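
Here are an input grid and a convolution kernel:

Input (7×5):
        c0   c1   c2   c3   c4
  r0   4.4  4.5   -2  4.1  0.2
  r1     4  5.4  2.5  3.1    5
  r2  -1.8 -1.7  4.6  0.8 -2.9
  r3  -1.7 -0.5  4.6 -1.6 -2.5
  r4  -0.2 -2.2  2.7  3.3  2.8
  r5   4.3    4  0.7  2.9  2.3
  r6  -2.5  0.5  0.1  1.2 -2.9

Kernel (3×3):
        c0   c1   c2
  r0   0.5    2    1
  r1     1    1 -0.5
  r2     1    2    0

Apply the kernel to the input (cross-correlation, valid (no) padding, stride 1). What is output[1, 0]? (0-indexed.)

The receptive field on the input at this output position is [4 5.4 2.5 / -1.8 -1.7 4.6 / -1.7 -0.5 4.6]. Elementwise product with the kernel and sum: 4·0.5 + 5.4·2 + 2.5·1 + -1.8·1 + -1.7·1 + 4.6·-0.5 + -1.7·1 + -0.5·2.

6.8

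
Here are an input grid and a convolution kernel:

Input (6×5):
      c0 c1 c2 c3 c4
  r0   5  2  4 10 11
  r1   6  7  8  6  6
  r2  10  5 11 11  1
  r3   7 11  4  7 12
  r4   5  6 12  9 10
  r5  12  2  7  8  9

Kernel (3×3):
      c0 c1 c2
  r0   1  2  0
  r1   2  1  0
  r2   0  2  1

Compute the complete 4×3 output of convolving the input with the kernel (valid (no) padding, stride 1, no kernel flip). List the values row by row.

49 65 69
71 59 79
69 86 76
56 65 76

Output[0,0]: The receptive field on the input at this output position is [5 2 4 / 6 7 8 / 10 5 11]. Elementwise product with the kernel and sum: 5·1 + 2·2 + 6·2 + 7·1 + 5·2 + 11·1.
Output[0,1]: The receptive field on the input at this output position is [2 4 10 / 7 8 6 / 5 11 11]. Elementwise product with the kernel and sum: 2·1 + 4·2 + 7·2 + 8·1 + 11·2 + 11·1.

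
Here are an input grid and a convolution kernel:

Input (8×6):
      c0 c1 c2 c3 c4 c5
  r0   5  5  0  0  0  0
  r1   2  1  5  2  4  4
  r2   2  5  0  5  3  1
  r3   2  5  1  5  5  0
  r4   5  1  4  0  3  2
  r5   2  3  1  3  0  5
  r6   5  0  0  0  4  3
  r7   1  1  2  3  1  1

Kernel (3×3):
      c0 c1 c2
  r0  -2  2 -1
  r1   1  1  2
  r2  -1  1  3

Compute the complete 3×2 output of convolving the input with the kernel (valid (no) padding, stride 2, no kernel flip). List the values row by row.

Output[0,0]: The receptive field on the input at this output position is [5 5 0 / 2 1 5 / 2 5 0]. Elementwise product with the kernel and sum: 5·-2 + 5·2 + 0·-1 + 2·1 + 1·1 + 5·2 + 2·-1 + 5·1 + 0·3.
Output[0,1]: The receptive field on the input at this output position is [0 0 0 / 5 2 4 / 0 5 3]. Elementwise product with the kernel and sum: 0·-2 + 0·2 + 0·-1 + 5·1 + 2·1 + 4·2 + 0·-1 + 5·1 + 3·3.

16 29
23 28
-10 5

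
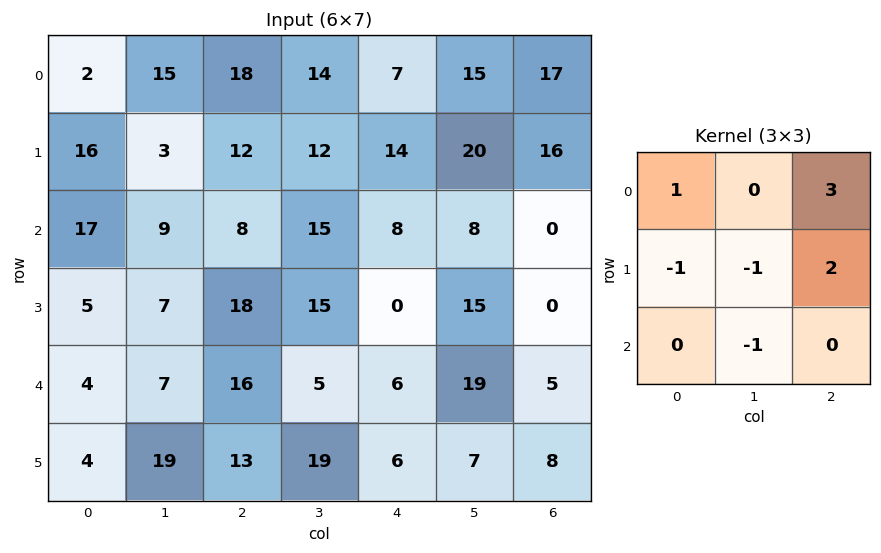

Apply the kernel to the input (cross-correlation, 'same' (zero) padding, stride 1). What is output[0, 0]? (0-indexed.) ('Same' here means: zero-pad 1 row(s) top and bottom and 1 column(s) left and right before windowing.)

The receptive field on the zero-padded input at this output position is [0 0 0 / 0 2 15 / 0 16 3]. Elementwise product with the kernel and sum: 0·1 + 0·3 + 0·-1 + 2·-1 + 15·2 + 16·-1.

12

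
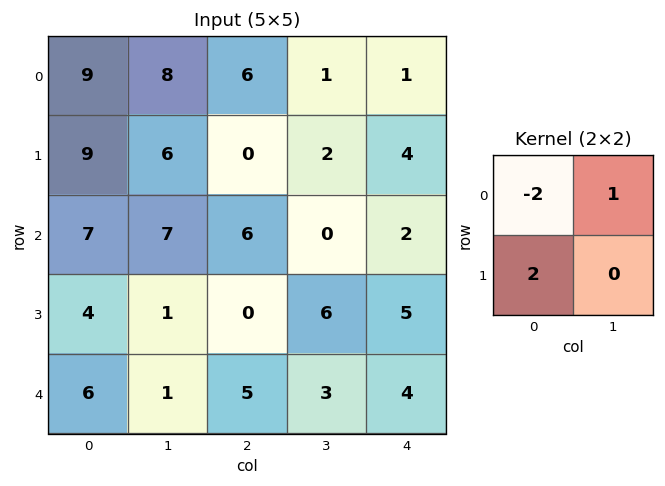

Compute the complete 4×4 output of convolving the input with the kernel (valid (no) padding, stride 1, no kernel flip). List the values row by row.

8 2 -11 3
2 2 14 0
1 -6 -12 14
5 0 16 -1

Output[0,0]: The receptive field on the input at this output position is [9 8 / 9 6]. Elementwise product with the kernel and sum: 9·-2 + 8·1 + 9·2.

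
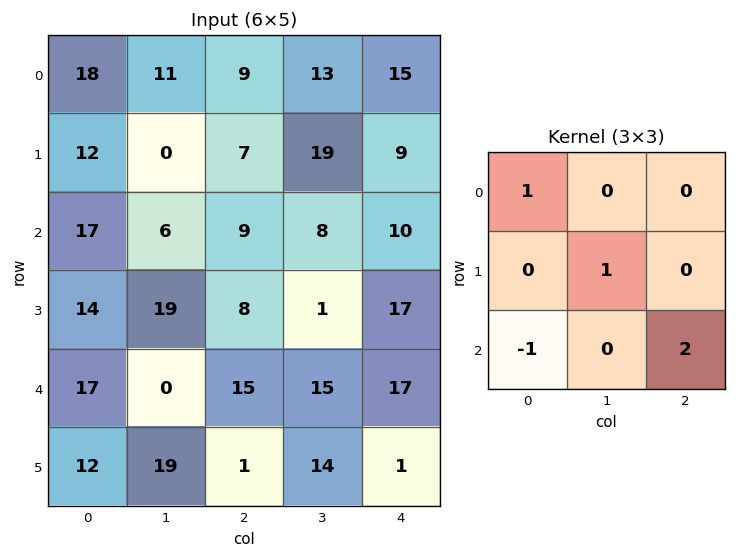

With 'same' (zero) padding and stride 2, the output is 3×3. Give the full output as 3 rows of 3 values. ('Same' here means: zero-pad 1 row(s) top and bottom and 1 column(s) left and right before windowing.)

18 47 -4
55 -8 28
55 43 4

Output[0,0]: The receptive field on the zero-padded input at this output position is [0 0 0 / 0 18 11 / 0 12 0]. Elementwise product with the kernel and sum: 0·1 + 18·1 + 0·-1 + 0·2.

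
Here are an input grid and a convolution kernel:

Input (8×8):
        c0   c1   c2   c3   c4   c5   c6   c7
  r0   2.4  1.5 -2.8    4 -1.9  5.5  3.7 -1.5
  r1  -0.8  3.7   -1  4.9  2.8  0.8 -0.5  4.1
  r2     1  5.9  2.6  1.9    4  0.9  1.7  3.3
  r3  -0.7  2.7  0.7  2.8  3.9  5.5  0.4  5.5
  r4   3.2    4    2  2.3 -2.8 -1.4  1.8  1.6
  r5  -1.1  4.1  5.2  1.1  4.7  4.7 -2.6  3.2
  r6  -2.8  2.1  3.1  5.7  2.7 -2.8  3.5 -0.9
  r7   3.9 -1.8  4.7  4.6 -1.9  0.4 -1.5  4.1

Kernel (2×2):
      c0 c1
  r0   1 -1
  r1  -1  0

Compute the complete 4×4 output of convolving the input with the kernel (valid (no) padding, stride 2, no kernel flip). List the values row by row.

1.7 -5.8 -10.2 5.7
-4.2 0 -0.8 -2
0.3 -5.5 -6.1 2.8
-8.8 -7.3 7.4 5.9

Output[0,0]: The receptive field on the input at this output position is [2.4 1.5 / -0.8 3.7]. Elementwise product with the kernel and sum: 2.4·1 + 1.5·-1 + -0.8·-1.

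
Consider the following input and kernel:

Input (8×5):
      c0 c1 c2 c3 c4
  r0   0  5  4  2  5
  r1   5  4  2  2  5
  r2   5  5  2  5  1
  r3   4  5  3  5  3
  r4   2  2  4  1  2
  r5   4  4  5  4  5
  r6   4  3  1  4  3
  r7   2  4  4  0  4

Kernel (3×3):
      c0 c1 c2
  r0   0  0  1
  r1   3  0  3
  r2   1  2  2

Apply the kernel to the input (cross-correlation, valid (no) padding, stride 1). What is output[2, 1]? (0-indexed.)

The receptive field on the input at this output position is [5 2 5 / 5 3 5 / 2 4 1]. Elementwise product with the kernel and sum: 5·1 + 5·3 + 5·3 + 2·1 + 4·2 + 1·2.

47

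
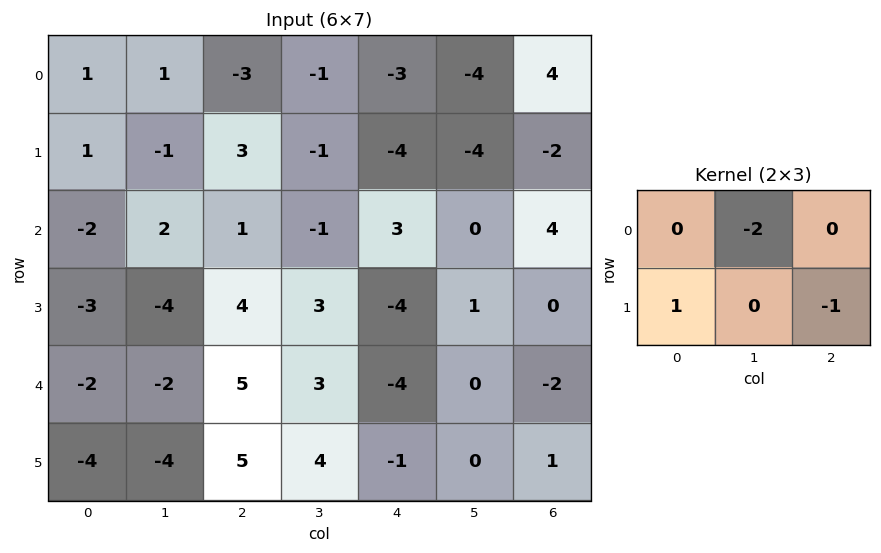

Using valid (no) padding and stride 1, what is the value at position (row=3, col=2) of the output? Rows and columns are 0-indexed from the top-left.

The receptive field on the input at this output position is [4 3 -4 / 5 3 -4]. Elementwise product with the kernel and sum: 3·-2 + 5·1 + -4·-1.

3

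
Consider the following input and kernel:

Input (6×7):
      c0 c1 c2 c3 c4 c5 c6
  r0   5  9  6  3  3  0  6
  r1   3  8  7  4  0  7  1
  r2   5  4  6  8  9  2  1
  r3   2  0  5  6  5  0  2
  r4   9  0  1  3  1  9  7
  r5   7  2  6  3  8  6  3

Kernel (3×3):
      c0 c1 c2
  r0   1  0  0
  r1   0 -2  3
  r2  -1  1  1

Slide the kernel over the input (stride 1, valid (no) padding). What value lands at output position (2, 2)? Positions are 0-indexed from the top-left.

12

The receptive field on the input at this output position is [6 8 9 / 5 6 5 / 1 3 1]. Elementwise product with the kernel and sum: 6·1 + 6·-2 + 5·3 + 1·-1 + 3·1 + 1·1.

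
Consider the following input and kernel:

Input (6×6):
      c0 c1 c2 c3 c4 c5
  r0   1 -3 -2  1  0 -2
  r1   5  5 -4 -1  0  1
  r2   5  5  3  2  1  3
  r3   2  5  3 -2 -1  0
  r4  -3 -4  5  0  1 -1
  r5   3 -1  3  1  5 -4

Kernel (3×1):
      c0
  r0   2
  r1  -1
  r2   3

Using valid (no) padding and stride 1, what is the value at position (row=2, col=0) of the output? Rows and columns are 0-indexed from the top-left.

-1

The receptive field on the input at this output position is [5 / 2 / -3]. Elementwise product with the kernel and sum: 5·2 + 2·-1 + -3·3.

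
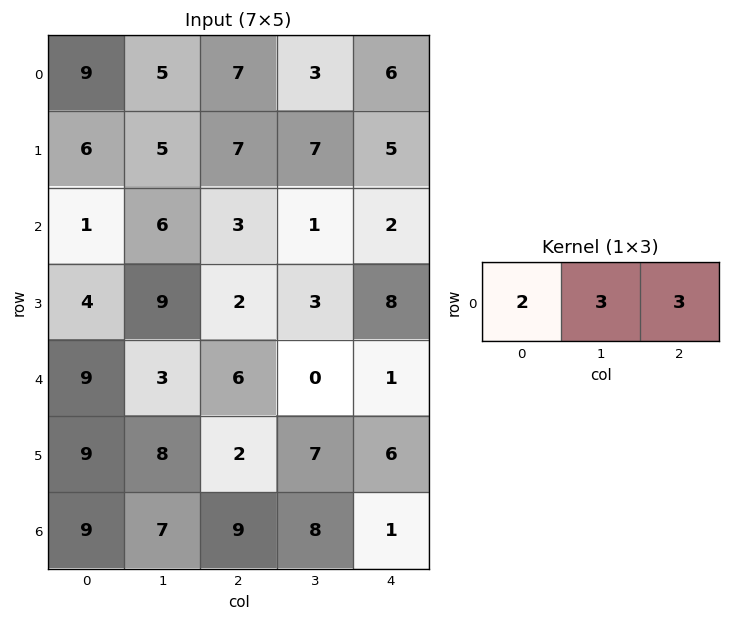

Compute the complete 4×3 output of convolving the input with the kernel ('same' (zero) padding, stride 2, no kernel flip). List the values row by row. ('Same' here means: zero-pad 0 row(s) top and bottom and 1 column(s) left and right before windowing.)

42 40 24
21 24 8
36 24 3
48 65 19

Output[0,0]: The receptive field on the zero-padded input at this output position is [0 9 5]. Elementwise product with the kernel and sum: 0·2 + 9·3 + 5·3.
Output[0,1]: The receptive field on the zero-padded input at this output position is [5 7 3]. Elementwise product with the kernel and sum: 5·2 + 7·3 + 3·3.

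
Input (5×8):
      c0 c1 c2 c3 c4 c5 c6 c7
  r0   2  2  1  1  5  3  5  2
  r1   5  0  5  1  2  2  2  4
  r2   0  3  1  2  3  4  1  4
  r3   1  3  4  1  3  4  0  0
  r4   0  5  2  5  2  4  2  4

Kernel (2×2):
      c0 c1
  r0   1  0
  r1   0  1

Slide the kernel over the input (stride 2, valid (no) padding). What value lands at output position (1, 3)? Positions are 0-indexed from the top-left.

1

The receptive field on the input at this output position is [1 4 / 0 0]. Elementwise product with the kernel and sum: 1·1 + 0·1.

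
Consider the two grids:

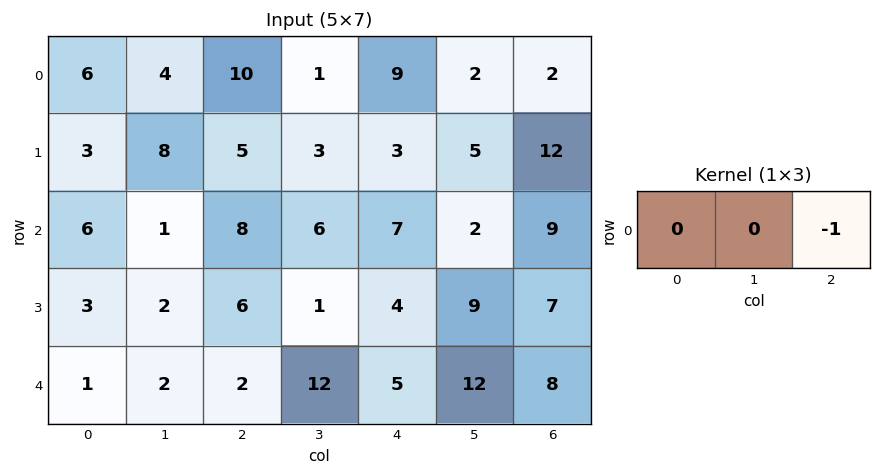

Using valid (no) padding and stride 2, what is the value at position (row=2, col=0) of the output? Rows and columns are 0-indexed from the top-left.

-2

The receptive field on the input at this output position is [1 2 2]. Elementwise product with the kernel and sum: 2·-1.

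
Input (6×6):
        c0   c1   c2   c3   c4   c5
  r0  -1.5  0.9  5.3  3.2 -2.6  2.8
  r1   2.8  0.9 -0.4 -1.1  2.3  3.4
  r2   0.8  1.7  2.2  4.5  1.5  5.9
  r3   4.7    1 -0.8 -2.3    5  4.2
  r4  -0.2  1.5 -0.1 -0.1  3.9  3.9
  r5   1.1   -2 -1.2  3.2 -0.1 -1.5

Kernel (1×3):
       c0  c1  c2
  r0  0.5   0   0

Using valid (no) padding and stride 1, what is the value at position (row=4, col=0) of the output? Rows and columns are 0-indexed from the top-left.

-0.1

The receptive field on the input at this output position is [-0.2 1.5 -0.1]. Elementwise product with the kernel and sum: -0.2·0.5.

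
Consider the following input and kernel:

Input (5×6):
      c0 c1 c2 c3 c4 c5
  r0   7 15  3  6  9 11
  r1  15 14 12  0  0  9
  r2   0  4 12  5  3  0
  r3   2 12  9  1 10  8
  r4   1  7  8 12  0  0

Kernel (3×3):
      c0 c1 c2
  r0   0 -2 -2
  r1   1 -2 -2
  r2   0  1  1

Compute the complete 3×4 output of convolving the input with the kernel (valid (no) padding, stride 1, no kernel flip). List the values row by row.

Output[0,0]: The receptive field on the input at this output position is [7 15 3 / 15 14 12 / 0 4 12]. Elementwise product with the kernel and sum: 15·-2 + 3·-2 + 15·1 + 14·-2 + 12·-2 + 4·1 + 12·1.

-57 -11 -10 -55
-63 -44 7 -1
-57 -22 -17 -41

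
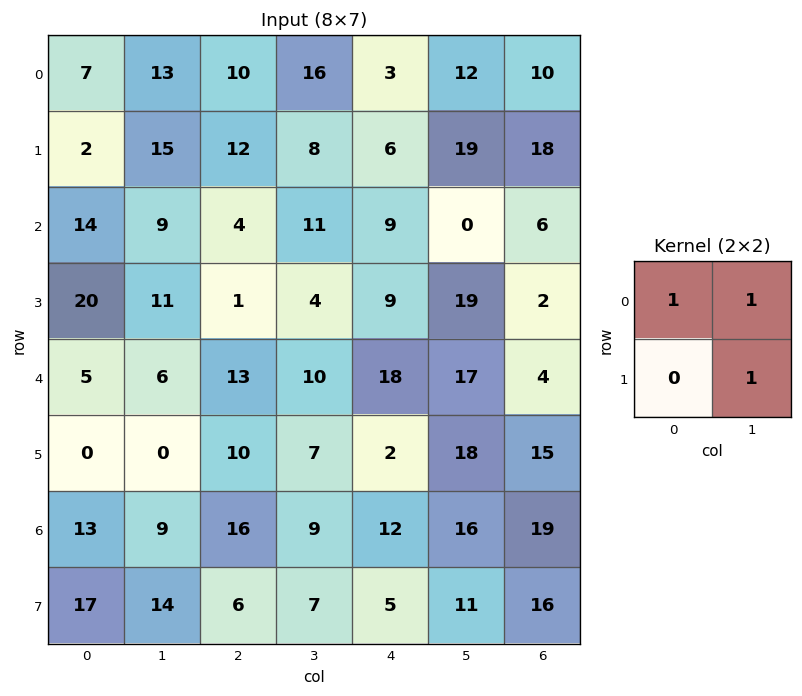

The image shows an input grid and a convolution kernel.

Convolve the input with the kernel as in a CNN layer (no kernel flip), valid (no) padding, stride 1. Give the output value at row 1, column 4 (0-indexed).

25

The receptive field on the input at this output position is [6 19 / 9 0]. Elementwise product with the kernel and sum: 6·1 + 19·1 + 0·1.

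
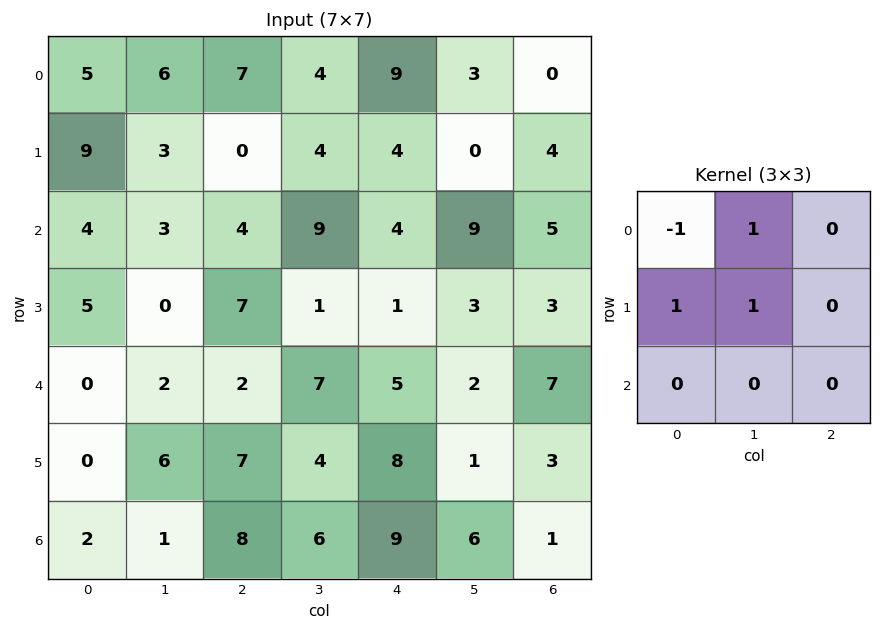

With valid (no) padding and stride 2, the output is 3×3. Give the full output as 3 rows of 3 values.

Output[0,0]: The receptive field on the input at this output position is [5 6 7 / 9 3 0 / 4 3 4]. Elementwise product with the kernel and sum: 5·-1 + 6·1 + 9·1 + 3·1.
Output[0,1]: The receptive field on the input at this output position is [7 4 9 / 0 4 4 / 4 9 4]. Elementwise product with the kernel and sum: 7·-1 + 4·1 + 0·1 + 4·1.

13 1 -2
4 13 9
8 16 6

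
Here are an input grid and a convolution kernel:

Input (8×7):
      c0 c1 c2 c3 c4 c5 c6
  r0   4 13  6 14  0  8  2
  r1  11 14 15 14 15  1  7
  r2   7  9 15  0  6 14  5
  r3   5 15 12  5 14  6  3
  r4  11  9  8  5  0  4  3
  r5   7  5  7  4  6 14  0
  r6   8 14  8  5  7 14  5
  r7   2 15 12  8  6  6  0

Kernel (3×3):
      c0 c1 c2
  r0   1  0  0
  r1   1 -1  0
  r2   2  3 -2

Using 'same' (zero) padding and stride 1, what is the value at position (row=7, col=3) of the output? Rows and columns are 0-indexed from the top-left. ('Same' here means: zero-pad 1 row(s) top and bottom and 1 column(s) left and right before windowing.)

The receptive field on the zero-padded input at this output position is [8 5 7 / 12 8 6 / 0 0 0]. Elementwise product with the kernel and sum: 8·1 + 12·1 + 8·-1 + 0·2 + 0·3 + 0·-2.

12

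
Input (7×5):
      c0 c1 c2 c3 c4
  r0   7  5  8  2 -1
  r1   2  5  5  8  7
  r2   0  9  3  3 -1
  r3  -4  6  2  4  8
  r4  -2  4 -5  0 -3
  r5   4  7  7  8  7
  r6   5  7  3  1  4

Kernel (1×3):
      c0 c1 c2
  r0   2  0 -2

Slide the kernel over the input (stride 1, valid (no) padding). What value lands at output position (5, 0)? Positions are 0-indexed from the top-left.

-6

The receptive field on the input at this output position is [4 7 7]. Elementwise product with the kernel and sum: 4·2 + 7·-2.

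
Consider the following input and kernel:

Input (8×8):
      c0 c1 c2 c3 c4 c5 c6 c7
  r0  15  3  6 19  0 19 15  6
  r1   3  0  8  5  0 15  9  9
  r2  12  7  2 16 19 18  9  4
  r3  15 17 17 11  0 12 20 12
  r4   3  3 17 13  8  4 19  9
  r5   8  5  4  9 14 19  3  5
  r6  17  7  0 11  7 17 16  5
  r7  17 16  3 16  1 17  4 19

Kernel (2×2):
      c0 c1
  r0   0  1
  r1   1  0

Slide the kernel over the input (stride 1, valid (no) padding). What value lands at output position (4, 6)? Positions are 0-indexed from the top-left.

12

The receptive field on the input at this output position is [19 9 / 3 5]. Elementwise product with the kernel and sum: 9·1 + 3·1.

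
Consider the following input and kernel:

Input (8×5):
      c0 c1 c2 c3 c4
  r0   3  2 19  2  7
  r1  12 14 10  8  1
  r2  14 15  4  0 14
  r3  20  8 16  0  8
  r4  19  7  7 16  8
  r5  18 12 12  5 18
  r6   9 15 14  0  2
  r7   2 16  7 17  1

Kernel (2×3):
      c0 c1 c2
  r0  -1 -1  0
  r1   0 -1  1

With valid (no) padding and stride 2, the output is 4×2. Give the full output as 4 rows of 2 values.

Output[0,0]: The receptive field on the input at this output position is [3 2 19 / 12 14 10]. Elementwise product with the kernel and sum: 3·-1 + 2·-1 + 14·-1 + 10·1.
Output[0,1]: The receptive field on the input at this output position is [19 2 7 / 10 8 1]. Elementwise product with the kernel and sum: 19·-1 + 2·-1 + 8·-1 + 1·1.

-9 -28
-21 4
-26 -10
-33 -30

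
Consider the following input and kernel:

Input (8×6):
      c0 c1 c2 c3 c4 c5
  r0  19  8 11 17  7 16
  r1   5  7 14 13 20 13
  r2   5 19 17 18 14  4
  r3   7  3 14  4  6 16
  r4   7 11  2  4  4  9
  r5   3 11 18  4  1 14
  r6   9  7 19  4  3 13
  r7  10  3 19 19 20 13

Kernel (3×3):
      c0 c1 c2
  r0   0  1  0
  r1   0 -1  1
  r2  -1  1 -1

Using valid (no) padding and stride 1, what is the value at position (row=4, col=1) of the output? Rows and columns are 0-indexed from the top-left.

-4

The receptive field on the input at this output position is [11 2 4 / 11 18 4 / 7 19 4]. Elementwise product with the kernel and sum: 2·1 + 18·-1 + 4·1 + 7·-1 + 19·1 + 4·-1.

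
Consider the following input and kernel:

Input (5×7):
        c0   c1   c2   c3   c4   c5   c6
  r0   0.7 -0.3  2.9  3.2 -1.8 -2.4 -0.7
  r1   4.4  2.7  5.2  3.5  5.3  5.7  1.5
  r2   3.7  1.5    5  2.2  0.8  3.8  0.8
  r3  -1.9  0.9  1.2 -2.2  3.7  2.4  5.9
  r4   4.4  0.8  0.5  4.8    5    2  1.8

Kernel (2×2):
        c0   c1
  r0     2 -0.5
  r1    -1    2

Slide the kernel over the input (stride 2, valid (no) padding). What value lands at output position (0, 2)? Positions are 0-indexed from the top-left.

3.7

The receptive field on the input at this output position is [-1.8 -2.4 / 5.3 5.7]. Elementwise product with the kernel and sum: -1.8·2 + -2.4·-0.5 + 5.3·-1 + 5.7·2.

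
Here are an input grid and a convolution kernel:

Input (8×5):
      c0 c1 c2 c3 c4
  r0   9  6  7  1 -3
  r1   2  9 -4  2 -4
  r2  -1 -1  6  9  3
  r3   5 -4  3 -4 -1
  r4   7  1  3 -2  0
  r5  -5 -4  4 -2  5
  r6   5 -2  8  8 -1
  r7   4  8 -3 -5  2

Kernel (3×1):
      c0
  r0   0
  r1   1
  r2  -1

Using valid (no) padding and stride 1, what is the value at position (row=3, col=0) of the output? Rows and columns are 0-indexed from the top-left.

The receptive field on the input at this output position is [5 / 7 / -5]. Elementwise product with the kernel and sum: 7·1 + -5·-1.

12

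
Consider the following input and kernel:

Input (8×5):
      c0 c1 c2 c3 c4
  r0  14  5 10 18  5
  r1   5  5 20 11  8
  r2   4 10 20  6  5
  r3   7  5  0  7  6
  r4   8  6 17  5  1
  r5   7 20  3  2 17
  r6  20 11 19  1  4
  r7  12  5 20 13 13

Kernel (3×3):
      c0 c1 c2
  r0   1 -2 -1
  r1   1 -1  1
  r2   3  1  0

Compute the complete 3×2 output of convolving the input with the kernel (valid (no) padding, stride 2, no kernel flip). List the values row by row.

36 52
-4 58
40 82

Output[0,0]: The receptive field on the input at this output position is [14 5 10 / 5 5 20 / 4 10 20]. Elementwise product with the kernel and sum: 14·1 + 5·-2 + 10·-1 + 5·1 + 5·-1 + 20·1 + 4·3 + 10·1.
Output[0,1]: The receptive field on the input at this output position is [10 18 5 / 20 11 8 / 20 6 5]. Elementwise product with the kernel and sum: 10·1 + 18·-2 + 5·-1 + 20·1 + 11·-1 + 8·1 + 20·3 + 6·1.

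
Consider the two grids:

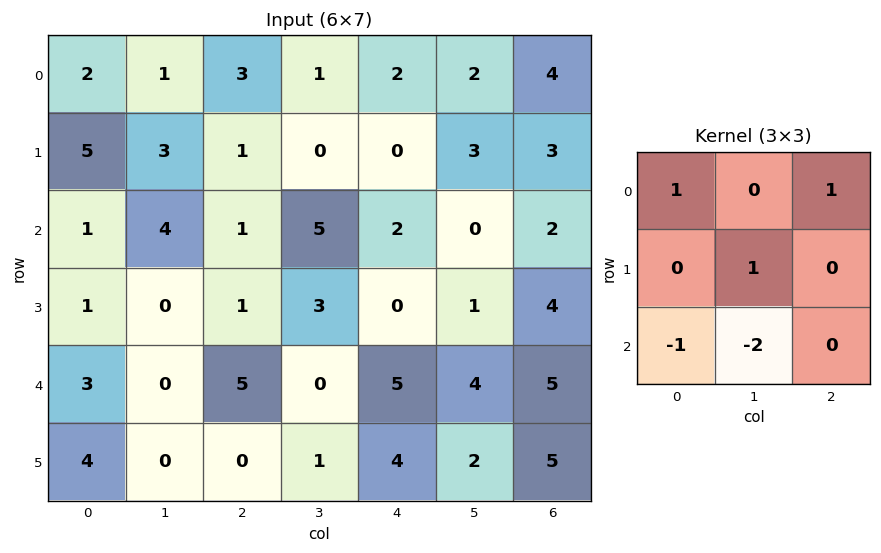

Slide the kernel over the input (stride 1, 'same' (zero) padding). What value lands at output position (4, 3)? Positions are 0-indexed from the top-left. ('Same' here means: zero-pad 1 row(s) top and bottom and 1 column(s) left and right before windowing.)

The receptive field on the zero-padded input at this output position is [1 3 0 / 5 0 5 / 0 1 4]. Elementwise product with the kernel and sum: 1·1 + 0·1 + 0·1 + 0·-1 + 1·-2.

-1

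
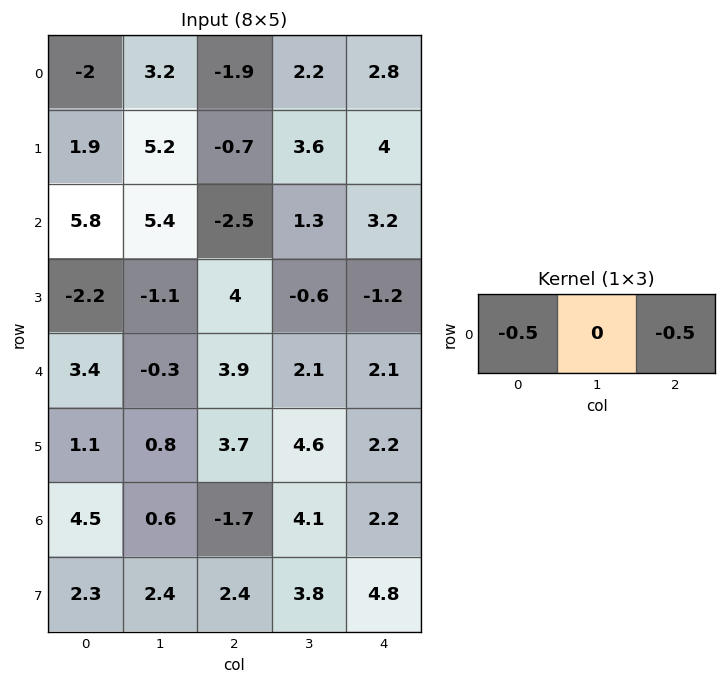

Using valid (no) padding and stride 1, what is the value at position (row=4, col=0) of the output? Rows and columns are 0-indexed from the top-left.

-3.65

The receptive field on the input at this output position is [3.4 -0.3 3.9]. Elementwise product with the kernel and sum: 3.4·-0.5 + 3.9·-0.5.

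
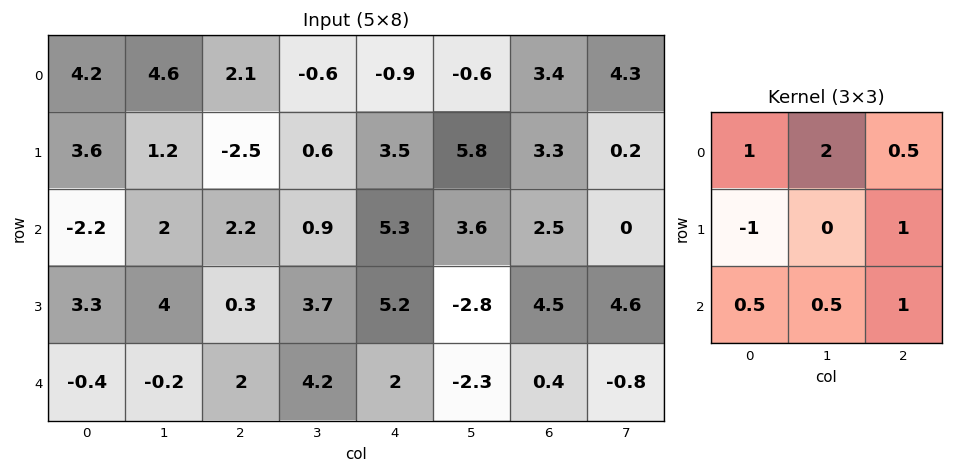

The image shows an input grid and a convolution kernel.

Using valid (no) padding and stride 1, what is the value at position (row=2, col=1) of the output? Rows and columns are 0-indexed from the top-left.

The receptive field on the input at this output position is [2 2.2 0.9 / 4 0.3 3.7 / -0.2 2 4.2]. Elementwise product with the kernel and sum: 2·1 + 2.2·2 + 0.9·0.5 + 4·-1 + 3.7·1 + -0.2·0.5 + 2·0.5 + 4.2·1.

11.65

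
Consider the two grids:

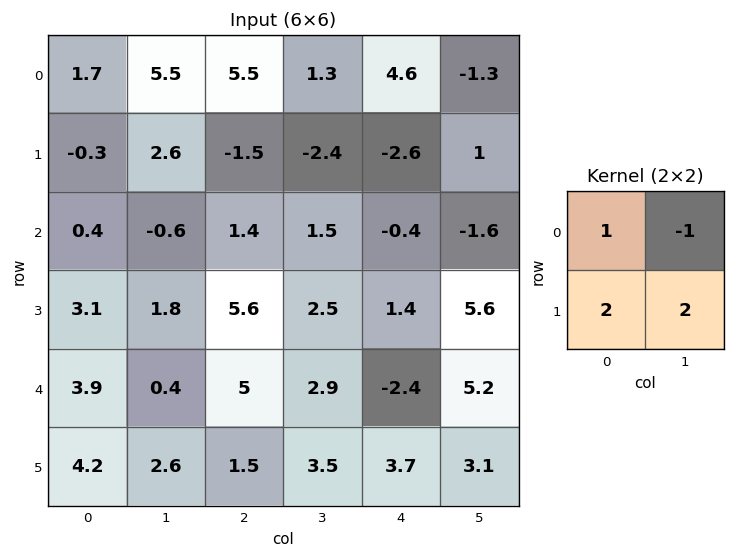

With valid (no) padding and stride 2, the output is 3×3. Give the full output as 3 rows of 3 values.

Output[0,0]: The receptive field on the input at this output position is [1.7 5.5 / -0.3 2.6]. Elementwise product with the kernel and sum: 1.7·1 + 5.5·-1 + -0.3·2 + 2.6·2.

0.8 -3.6 2.7
10.8 16.1 15.2
17.1 12.1 6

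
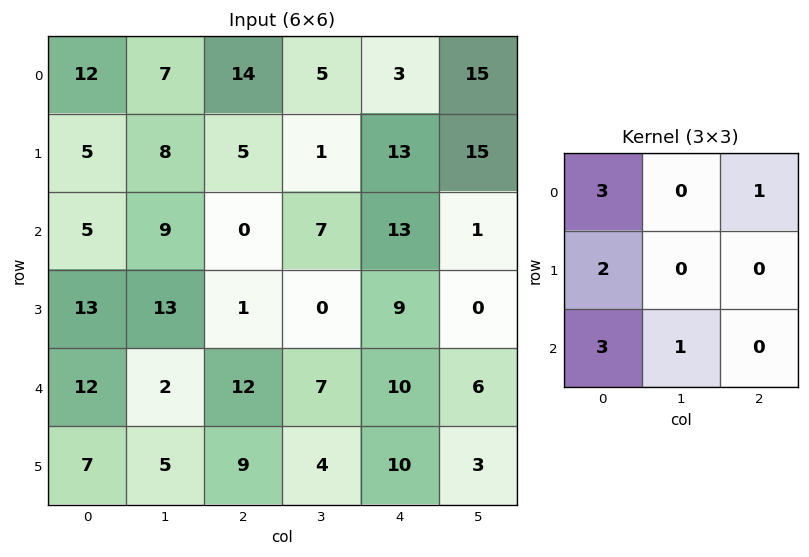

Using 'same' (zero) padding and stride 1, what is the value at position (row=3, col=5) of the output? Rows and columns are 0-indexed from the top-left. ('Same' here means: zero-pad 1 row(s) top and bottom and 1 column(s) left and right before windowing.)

93

The receptive field on the zero-padded input at this output position is [13 1 0 / 9 0 0 / 10 6 0]. Elementwise product with the kernel and sum: 13·3 + 0·1 + 9·2 + 10·3 + 6·1.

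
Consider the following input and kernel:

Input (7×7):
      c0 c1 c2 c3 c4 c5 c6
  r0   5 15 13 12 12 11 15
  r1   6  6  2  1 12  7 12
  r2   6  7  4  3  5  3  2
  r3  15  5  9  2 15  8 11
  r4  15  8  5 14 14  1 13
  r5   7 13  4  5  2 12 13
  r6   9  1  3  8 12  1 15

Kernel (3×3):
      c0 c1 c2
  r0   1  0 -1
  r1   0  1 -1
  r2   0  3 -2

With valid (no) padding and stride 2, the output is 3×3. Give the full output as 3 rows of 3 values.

Output[0,0]: The receptive field on the input at this output position is [5 15 13 / 6 6 2 / 6 7 4]. Elementwise product with the kernel and sum: 5·1 + 13·-1 + 6·1 + 2·-1 + 7·3 + 4·-2.

9 -11 -3
12 0 -23
16 -6 -27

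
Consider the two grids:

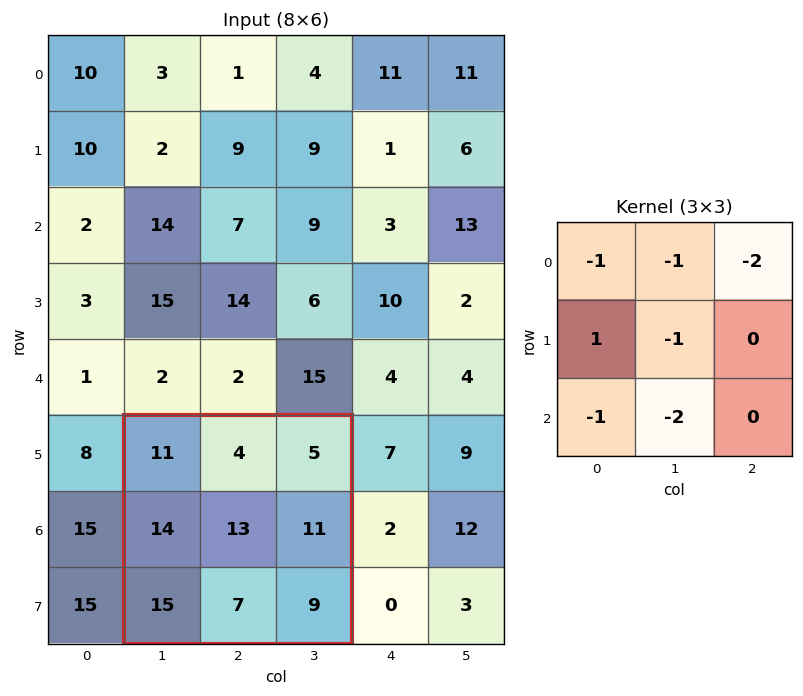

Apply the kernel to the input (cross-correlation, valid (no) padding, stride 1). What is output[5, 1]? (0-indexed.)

-53

The receptive field on the input at this output position is [11 4 5 / 14 13 11 / 15 7 9]. Elementwise product with the kernel and sum: 11·-1 + 4·-1 + 5·-2 + 14·1 + 13·-1 + 15·-1 + 7·-2.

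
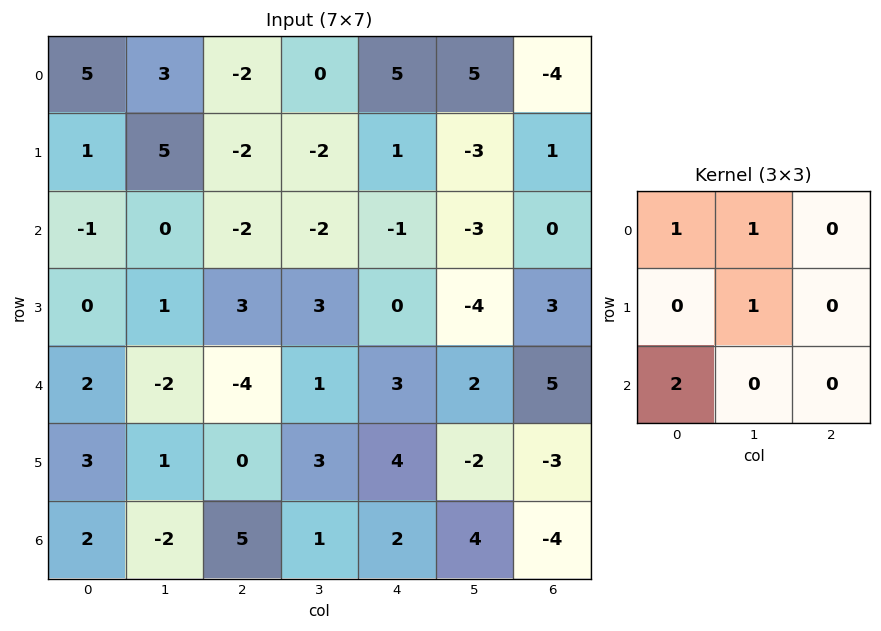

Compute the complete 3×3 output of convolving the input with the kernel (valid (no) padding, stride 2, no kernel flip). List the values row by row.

Output[0,0]: The receptive field on the input at this output position is [5 3 -2 / 1 5 -2 / -1 0 -2]. Elementwise product with the kernel and sum: 5·1 + 3·1 + 5·1 + -1·2.

11 -8 5
4 -9 -2
5 10 7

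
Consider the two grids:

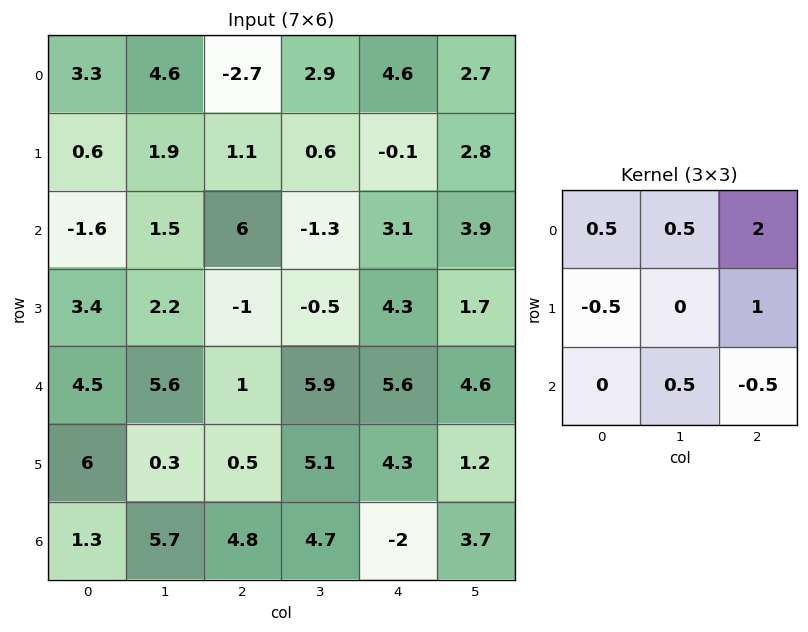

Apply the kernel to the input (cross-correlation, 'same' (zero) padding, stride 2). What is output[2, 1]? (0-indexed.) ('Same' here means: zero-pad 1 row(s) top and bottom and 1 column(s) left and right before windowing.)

0.4

The receptive field on the zero-padded input at this output position is [2.2 -1 -0.5 / 5.6 1 5.9 / 0.3 0.5 5.1]. Elementwise product with the kernel and sum: 2.2·0.5 + -1·0.5 + -0.5·2 + 5.6·-0.5 + 5.9·1 + 0.5·0.5 + 5.1·-0.5.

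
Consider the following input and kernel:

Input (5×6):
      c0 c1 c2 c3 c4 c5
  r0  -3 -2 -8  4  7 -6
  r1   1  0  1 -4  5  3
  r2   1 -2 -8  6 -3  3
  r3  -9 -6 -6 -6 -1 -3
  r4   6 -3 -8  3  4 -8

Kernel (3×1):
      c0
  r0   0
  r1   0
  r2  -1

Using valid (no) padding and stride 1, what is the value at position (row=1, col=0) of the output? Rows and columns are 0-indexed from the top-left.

9

The receptive field on the input at this output position is [1 / 1 / -9]. Elementwise product with the kernel and sum: -9·-1.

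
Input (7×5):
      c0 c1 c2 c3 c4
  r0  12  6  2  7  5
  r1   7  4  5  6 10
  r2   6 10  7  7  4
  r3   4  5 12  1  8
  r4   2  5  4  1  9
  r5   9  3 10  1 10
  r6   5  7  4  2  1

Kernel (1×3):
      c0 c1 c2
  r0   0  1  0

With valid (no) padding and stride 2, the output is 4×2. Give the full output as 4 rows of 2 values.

6 7
10 7
5 1
7 2

Output[0,0]: The receptive field on the input at this output position is [12 6 2]. Elementwise product with the kernel and sum: 6·1.
Output[0,1]: The receptive field on the input at this output position is [2 7 5]. Elementwise product with the kernel and sum: 7·1.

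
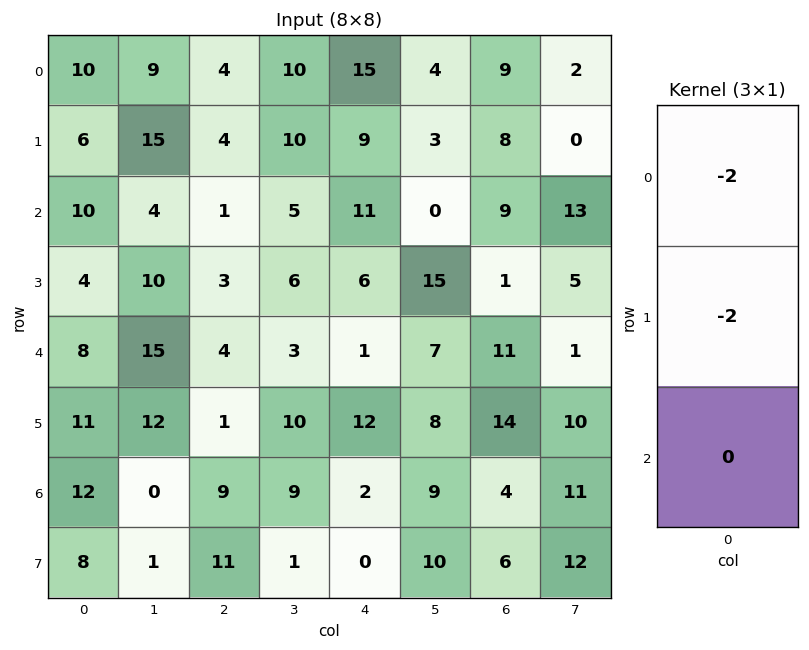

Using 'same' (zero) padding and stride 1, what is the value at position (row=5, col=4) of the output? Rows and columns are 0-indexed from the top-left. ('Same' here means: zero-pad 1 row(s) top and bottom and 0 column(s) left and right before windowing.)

The receptive field on the zero-padded input at this output position is [1 / 12 / 2]. Elementwise product with the kernel and sum: 1·-2 + 12·-2.

-26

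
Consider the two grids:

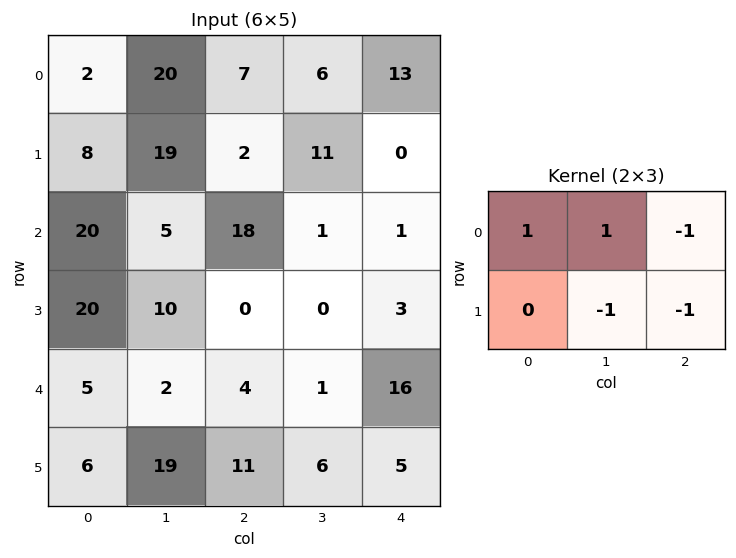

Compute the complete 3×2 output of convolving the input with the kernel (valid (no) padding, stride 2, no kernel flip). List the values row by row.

Output[0,0]: The receptive field on the input at this output position is [2 20 7 / 8 19 2]. Elementwise product with the kernel and sum: 2·1 + 20·1 + 7·-1 + 19·-1 + 2·-1.

-6 -11
-3 15
-27 -22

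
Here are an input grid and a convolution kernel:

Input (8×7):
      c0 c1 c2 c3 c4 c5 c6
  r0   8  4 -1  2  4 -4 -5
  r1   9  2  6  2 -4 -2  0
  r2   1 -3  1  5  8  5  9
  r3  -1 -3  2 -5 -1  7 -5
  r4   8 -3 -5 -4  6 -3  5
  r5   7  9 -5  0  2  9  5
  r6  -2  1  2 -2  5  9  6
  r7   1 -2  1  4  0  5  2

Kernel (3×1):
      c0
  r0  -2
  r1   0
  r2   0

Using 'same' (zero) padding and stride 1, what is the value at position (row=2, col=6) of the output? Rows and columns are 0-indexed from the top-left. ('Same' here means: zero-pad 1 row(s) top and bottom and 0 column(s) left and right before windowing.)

The receptive field on the zero-padded input at this output position is [0 / 9 / -5]. Elementwise product with the kernel and sum: 0·-2.

0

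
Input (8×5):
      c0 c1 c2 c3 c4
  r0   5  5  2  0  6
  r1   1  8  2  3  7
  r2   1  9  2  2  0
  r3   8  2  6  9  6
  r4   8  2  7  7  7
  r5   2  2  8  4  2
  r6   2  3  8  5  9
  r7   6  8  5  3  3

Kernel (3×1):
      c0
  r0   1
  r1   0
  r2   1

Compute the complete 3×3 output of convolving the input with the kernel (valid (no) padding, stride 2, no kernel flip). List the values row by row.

Output[0,0]: The receptive field on the input at this output position is [5 / 1 / 1]. Elementwise product with the kernel and sum: 5·1 + 1·1.

6 4 6
9 9 7
10 15 16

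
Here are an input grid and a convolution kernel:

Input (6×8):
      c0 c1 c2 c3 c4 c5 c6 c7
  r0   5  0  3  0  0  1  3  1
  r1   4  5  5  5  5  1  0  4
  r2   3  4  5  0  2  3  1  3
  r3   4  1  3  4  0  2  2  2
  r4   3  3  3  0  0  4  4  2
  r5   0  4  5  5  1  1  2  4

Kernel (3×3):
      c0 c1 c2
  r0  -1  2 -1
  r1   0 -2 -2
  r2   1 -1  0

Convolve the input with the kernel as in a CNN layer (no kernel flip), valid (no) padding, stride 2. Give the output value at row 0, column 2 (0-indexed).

-4

The receptive field on the input at this output position is [0 1 3 / 5 1 0 / 2 3 1]. Elementwise product with the kernel and sum: 0·-1 + 1·2 + 3·-1 + 1·-2 + 0·-2 + 2·1 + 3·-1.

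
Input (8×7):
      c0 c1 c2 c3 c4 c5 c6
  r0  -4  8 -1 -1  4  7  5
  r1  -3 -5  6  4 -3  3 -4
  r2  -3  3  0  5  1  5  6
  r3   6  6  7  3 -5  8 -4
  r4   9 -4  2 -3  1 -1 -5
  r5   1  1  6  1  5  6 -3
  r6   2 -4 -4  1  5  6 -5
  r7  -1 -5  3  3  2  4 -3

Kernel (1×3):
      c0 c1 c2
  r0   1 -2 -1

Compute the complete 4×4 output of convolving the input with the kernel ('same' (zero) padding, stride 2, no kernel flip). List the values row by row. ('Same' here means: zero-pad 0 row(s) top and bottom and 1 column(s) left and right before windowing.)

Output[0,0]: The receptive field on the zero-padded input at this output position is [0 -4 8]. Elementwise product with the kernel and sum: 0·1 + -4·-2 + 8·-1.
Output[0,1]: The receptive field on the zero-padded input at this output position is [8 -1 -1]. Elementwise product with the kernel and sum: 8·1 + -1·-2 + -1·-1.

0 11 -16 -3
3 -2 -2 -7
-14 -5 -4 9
0 3 -15 16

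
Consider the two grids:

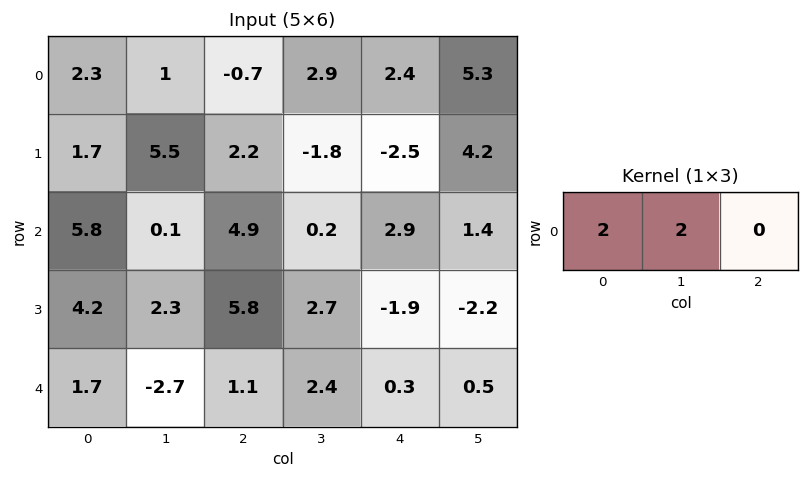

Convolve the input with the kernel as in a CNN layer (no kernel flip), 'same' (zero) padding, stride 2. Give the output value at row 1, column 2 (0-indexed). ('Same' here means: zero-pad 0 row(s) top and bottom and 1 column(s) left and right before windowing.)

The receptive field on the zero-padded input at this output position is [0.2 2.9 1.4]. Elementwise product with the kernel and sum: 0.2·2 + 2.9·2.

6.2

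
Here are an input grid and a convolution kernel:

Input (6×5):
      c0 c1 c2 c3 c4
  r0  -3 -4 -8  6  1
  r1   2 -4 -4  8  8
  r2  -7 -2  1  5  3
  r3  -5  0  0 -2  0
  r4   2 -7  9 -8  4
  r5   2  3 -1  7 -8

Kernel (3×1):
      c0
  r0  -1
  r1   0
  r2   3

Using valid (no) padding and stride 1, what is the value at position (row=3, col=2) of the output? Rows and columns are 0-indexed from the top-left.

The receptive field on the input at this output position is [0 / 9 / -1]. Elementwise product with the kernel and sum: 0·-1 + -1·3.

-3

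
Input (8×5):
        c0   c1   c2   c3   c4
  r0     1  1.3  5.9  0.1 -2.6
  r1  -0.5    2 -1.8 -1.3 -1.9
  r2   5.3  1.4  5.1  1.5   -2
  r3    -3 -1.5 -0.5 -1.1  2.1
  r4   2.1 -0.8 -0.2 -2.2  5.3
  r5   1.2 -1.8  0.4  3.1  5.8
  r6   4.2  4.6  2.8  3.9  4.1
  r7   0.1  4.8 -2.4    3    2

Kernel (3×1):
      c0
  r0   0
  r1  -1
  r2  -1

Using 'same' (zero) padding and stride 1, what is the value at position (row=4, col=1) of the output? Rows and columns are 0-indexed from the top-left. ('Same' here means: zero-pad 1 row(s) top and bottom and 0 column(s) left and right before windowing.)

2.6

The receptive field on the zero-padded input at this output position is [-1.5 / -0.8 / -1.8]. Elementwise product with the kernel and sum: -0.8·-1 + -1.8·-1.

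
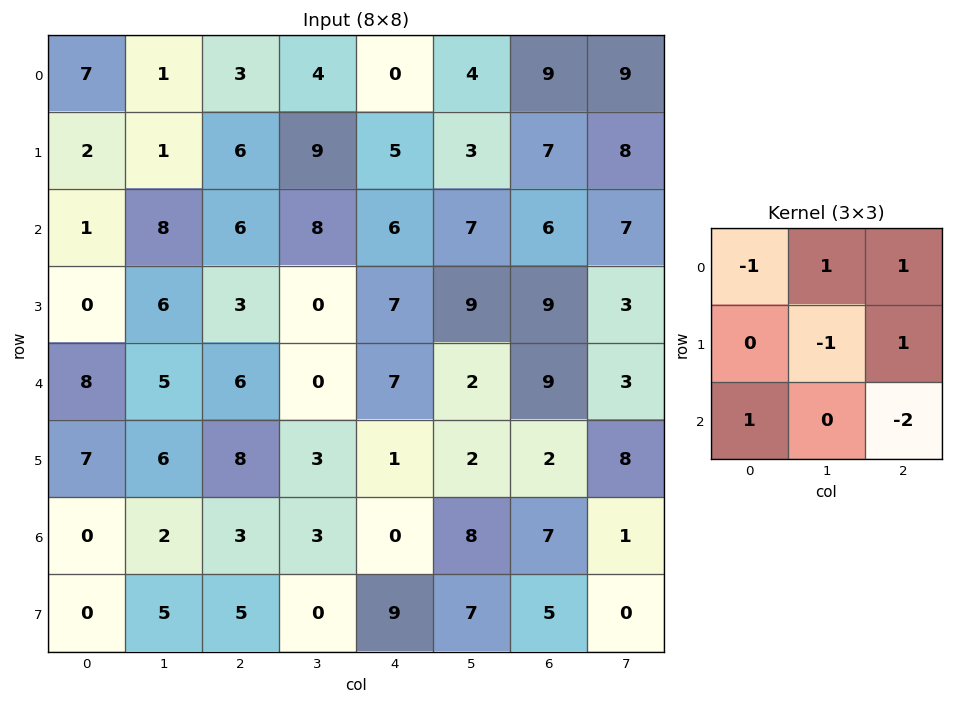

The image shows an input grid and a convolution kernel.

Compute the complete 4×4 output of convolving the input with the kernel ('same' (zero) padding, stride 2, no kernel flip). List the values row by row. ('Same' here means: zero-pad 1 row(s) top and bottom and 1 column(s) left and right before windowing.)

-8 -16 7 -13
-2 22 -18 16
-9 -9 10 -17
5 10 -6 9

Output[0,0]: The receptive field on the zero-padded input at this output position is [0 0 0 / 0 7 1 / 0 2 1]. Elementwise product with the kernel and sum: 0·-1 + 0·1 + 0·1 + 7·-1 + 1·1 + 0·1 + 1·-2.
Output[0,1]: The receptive field on the zero-padded input at this output position is [0 0 0 / 1 3 4 / 1 6 9]. Elementwise product with the kernel and sum: 0·-1 + 0·1 + 0·1 + 3·-1 + 4·1 + 1·1 + 9·-2.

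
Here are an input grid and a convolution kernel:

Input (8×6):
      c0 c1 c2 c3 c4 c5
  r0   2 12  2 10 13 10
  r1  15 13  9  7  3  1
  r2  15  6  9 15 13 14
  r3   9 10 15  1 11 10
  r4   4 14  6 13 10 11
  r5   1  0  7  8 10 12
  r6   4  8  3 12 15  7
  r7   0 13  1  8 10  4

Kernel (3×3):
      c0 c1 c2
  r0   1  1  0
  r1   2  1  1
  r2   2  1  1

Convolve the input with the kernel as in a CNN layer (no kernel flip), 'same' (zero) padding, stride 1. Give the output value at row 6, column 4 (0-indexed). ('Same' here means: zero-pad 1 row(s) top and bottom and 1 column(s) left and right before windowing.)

The receptive field on the zero-padded input at this output position is [8 10 12 / 12 15 7 / 8 10 4]. Elementwise product with the kernel and sum: 8·1 + 10·1 + 12·2 + 15·1 + 7·1 + 8·2 + 10·1 + 4·1.

94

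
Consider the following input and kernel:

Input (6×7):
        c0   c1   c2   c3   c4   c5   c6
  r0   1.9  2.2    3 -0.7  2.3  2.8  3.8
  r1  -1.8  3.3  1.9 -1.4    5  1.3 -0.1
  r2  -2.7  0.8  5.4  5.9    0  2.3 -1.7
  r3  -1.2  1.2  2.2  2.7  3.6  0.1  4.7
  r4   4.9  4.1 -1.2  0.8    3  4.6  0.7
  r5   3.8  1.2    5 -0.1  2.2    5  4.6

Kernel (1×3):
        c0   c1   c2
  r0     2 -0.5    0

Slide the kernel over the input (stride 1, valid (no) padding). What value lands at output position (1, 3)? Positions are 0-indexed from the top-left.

-5.3

The receptive field on the input at this output position is [-1.4 5 1.3]. Elementwise product with the kernel and sum: -1.4·2 + 5·-0.5.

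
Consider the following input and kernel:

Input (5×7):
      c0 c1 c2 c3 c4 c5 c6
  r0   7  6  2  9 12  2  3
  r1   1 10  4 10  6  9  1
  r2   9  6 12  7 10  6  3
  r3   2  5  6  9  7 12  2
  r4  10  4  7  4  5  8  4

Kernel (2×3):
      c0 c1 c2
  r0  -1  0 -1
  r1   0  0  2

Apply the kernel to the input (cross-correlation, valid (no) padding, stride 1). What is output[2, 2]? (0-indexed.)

-8

The receptive field on the input at this output position is [12 7 10 / 6 9 7]. Elementwise product with the kernel and sum: 12·-1 + 10·-1 + 7·2.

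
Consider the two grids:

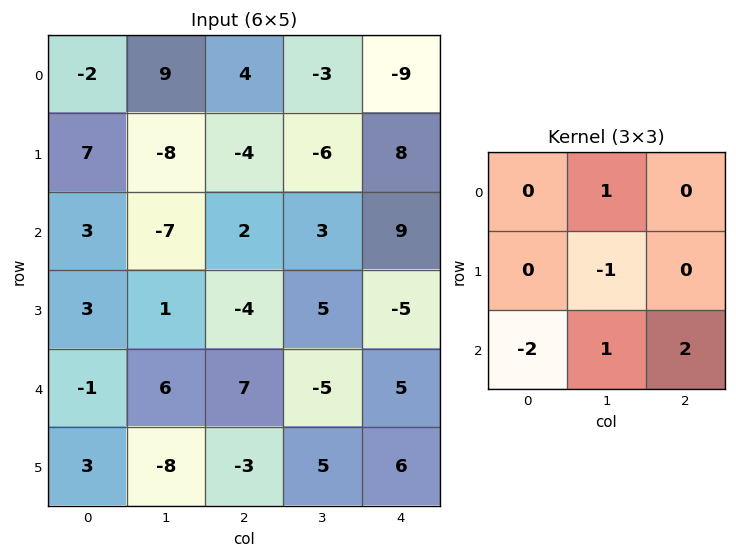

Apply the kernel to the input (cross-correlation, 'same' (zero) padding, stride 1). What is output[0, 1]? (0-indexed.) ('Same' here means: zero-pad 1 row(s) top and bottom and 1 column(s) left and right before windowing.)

The receptive field on the zero-padded input at this output position is [0 0 0 / -2 9 4 / 7 -8 -4]. Elementwise product with the kernel and sum: 0·1 + 9·-1 + 7·-2 + -8·1 + -4·2.

-39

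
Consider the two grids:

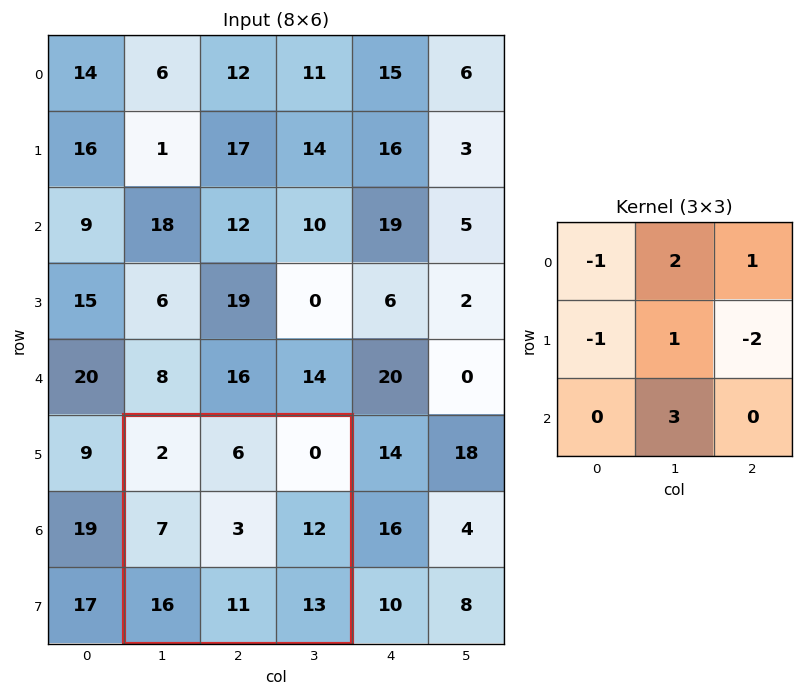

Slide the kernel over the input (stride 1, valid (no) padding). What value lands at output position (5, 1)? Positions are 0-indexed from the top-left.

The receptive field on the input at this output position is [2 6 0 / 7 3 12 / 16 11 13]. Elementwise product with the kernel and sum: 2·-1 + 6·2 + 0·1 + 7·-1 + 3·1 + 12·-2 + 11·3.

15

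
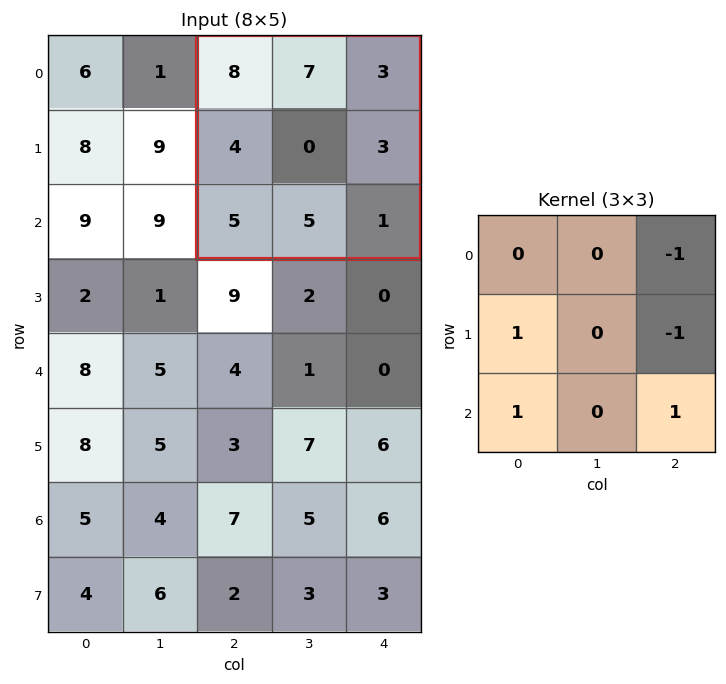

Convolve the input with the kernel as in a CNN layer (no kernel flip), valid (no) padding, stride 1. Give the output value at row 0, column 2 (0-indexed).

4

The receptive field on the input at this output position is [8 7 3 / 4 0 3 / 5 5 1]. Elementwise product with the kernel and sum: 3·-1 + 4·1 + 3·-1 + 5·1 + 1·1.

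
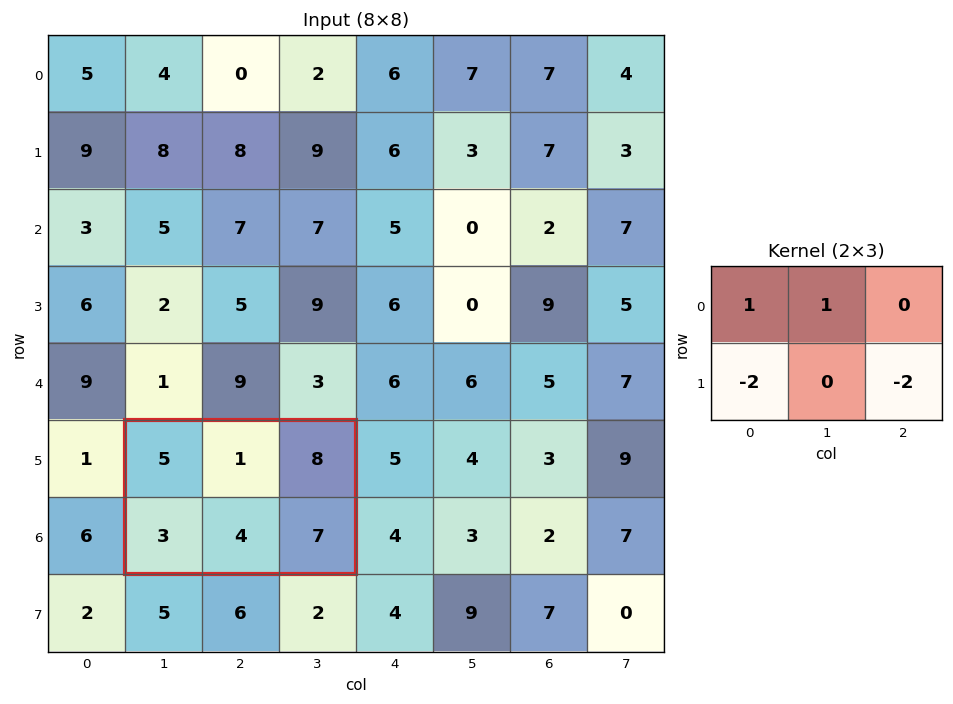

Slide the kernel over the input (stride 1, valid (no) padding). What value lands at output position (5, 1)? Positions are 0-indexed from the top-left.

-14

The receptive field on the input at this output position is [5 1 8 / 3 4 7]. Elementwise product with the kernel and sum: 5·1 + 1·1 + 3·-2 + 7·-2.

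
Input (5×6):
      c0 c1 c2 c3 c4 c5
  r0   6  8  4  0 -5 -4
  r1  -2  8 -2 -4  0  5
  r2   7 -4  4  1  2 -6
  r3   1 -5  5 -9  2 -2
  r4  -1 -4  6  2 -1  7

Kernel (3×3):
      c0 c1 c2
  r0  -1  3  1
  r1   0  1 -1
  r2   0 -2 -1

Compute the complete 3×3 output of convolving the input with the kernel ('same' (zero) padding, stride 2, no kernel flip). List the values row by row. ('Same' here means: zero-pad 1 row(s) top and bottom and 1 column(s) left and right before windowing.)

Output[0,0]: The receptive field on the zero-padded input at this output position is [0 0 0 / 0 6 8 / 0 -2 8]. Elementwise product with the kernel and sum: 0·-1 + 0·3 + 0·1 + 6·1 + 8·-1 + -2·-2 + 8·-1.
Output[0,1]: The receptive field on the zero-padded input at this output position is [0 0 0 / 8 4 0 / 8 -2 -4]. Elementwise product with the kernel and sum: 0·-1 + 0·3 + 0·1 + 4·1 + 0·-1 + -2·-2 + -4·-1.

-6 12 -6
16 -16 15
1 15 5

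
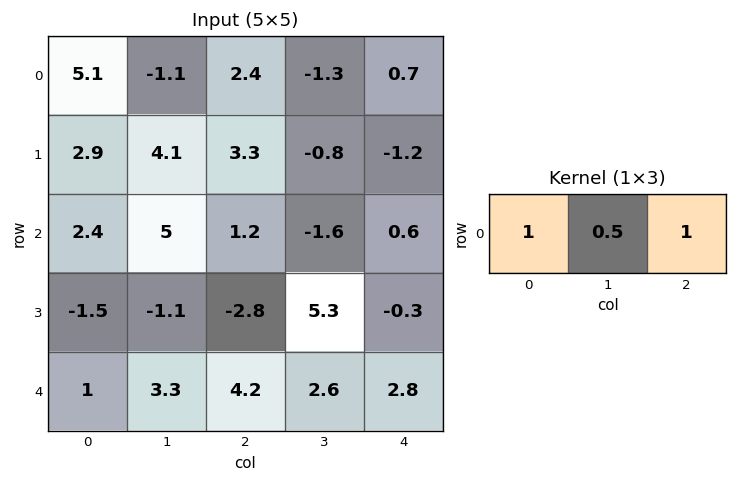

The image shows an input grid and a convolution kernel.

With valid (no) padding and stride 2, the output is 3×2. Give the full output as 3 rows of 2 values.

Output[0,0]: The receptive field on the input at this output position is [5.1 -1.1 2.4]. Elementwise product with the kernel and sum: 5.1·1 + -1.1·0.5 + 2.4·1.

6.95 2.45
6.1 1
6.85 8.3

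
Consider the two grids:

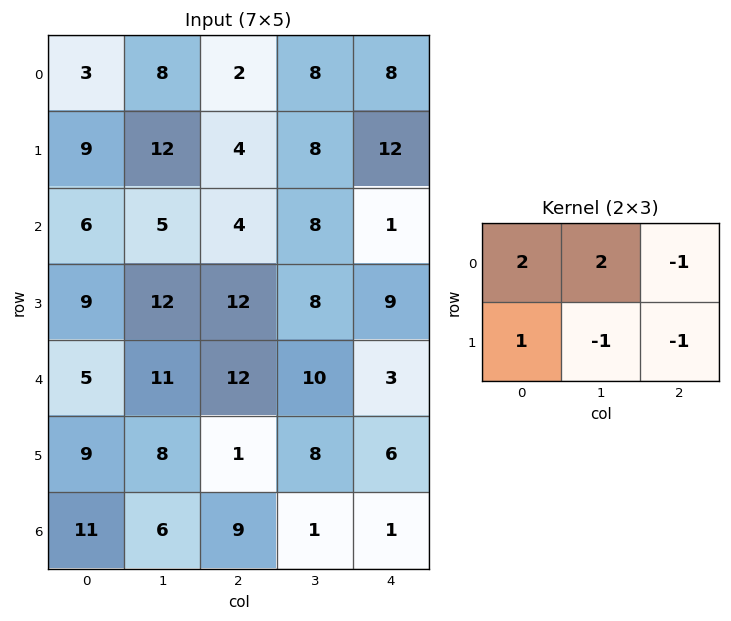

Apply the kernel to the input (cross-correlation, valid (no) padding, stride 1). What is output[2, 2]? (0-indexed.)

18

The receptive field on the input at this output position is [4 8 1 / 12 8 9]. Elementwise product with the kernel and sum: 4·2 + 8·2 + 1·-1 + 12·1 + 8·-1 + 9·-1.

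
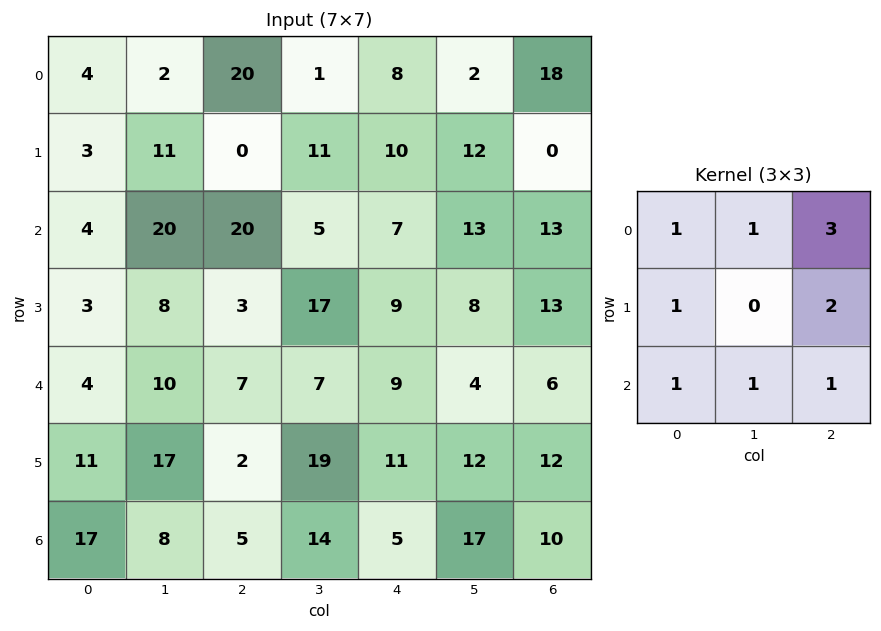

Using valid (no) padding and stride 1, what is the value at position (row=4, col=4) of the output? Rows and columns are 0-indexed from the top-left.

The receptive field on the input at this output position is [9 4 6 / 11 12 12 / 5 17 10]. Elementwise product with the kernel and sum: 9·1 + 4·1 + 6·3 + 11·1 + 12·2 + 5·1 + 17·1 + 10·1.

98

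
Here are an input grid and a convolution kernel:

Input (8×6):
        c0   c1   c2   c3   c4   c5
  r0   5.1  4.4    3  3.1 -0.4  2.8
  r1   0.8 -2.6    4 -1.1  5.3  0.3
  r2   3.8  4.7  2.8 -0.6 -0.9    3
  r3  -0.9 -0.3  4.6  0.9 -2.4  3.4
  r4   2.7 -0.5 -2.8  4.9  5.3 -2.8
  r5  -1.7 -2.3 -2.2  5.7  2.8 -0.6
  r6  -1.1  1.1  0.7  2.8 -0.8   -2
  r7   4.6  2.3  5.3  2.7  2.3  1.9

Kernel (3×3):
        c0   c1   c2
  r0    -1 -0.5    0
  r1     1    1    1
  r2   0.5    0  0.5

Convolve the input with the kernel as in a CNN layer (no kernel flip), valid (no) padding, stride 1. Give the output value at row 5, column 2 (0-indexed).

The receptive field on the input at this output position is [-2.2 5.7 2.8 / 0.7 2.8 -0.8 / 5.3 2.7 2.3]. Elementwise product with the kernel and sum: -2.2·-1 + 5.7·-0.5 + 0.7·1 + 2.8·1 + -0.8·1 + 5.3·0.5 + 2.3·0.5.

5.85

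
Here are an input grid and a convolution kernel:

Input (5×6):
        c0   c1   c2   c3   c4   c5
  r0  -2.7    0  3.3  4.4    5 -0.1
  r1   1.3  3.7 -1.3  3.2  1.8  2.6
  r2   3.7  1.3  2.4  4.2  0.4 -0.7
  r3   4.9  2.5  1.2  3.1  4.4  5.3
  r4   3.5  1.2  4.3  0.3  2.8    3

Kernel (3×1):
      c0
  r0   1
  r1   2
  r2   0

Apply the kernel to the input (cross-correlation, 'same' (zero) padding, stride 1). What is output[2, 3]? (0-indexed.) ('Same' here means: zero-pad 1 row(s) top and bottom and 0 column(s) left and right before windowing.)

The receptive field on the zero-padded input at this output position is [3.2 / 4.2 / 3.1]. Elementwise product with the kernel and sum: 3.2·1 + 4.2·2.

11.6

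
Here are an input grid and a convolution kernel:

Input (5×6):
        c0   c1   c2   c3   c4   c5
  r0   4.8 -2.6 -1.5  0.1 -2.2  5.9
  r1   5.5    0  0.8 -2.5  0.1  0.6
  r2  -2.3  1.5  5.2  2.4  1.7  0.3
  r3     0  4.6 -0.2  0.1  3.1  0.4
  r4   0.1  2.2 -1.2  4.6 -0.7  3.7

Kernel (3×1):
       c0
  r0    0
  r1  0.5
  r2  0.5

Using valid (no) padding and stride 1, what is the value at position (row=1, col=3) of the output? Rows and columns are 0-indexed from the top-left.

The receptive field on the input at this output position is [-2.5 / 2.4 / 0.1]. Elementwise product with the kernel and sum: 2.4·0.5 + 0.1·0.5.

1.25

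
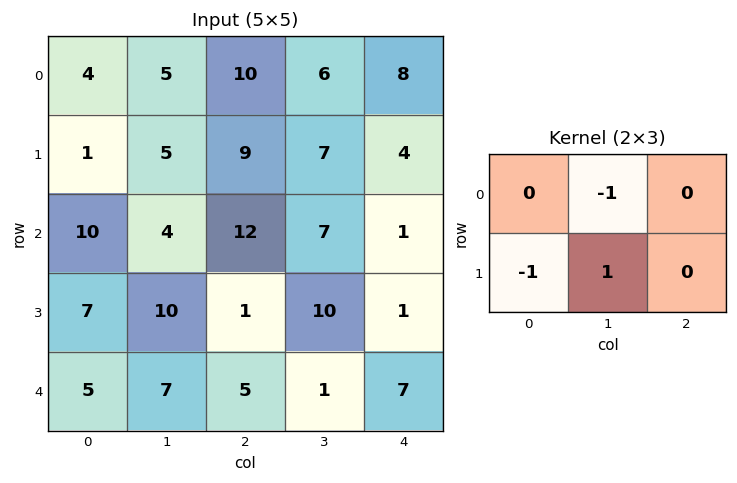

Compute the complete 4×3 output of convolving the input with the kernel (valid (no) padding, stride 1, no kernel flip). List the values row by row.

Output[0,0]: The receptive field on the input at this output position is [4 5 10 / 1 5 9]. Elementwise product with the kernel and sum: 5·-1 + 1·-1 + 5·1.

-1 -6 -8
-11 -1 -12
-1 -21 2
-8 -3 -14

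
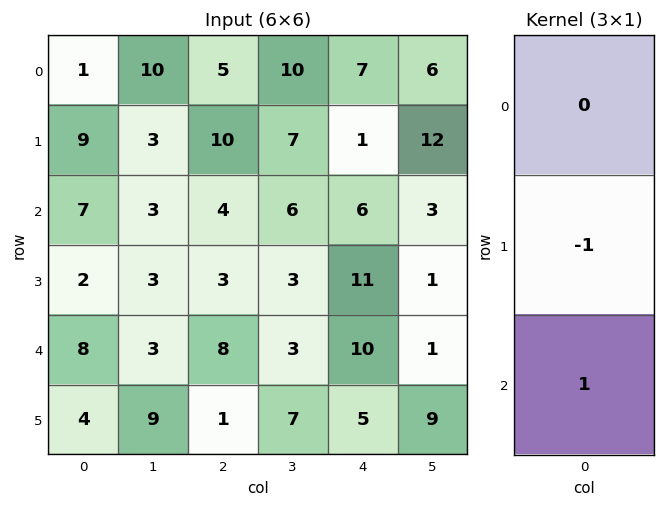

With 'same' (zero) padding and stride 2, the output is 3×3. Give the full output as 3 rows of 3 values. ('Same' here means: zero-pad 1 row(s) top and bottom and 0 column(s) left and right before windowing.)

Output[0,0]: The receptive field on the zero-padded input at this output position is [0 / 1 / 9]. Elementwise product with the kernel and sum: 1·-1 + 9·1.

8 5 -6
-5 -1 5
-4 -7 -5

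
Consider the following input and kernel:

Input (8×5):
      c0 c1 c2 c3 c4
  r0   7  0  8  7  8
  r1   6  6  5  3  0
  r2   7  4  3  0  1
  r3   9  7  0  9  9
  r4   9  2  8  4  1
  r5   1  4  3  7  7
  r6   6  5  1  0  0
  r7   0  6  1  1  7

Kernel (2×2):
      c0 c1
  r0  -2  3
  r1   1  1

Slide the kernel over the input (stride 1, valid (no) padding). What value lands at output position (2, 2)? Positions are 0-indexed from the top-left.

The receptive field on the input at this output position is [3 0 / 0 9]. Elementwise product with the kernel and sum: 3·-2 + 0·3 + 0·1 + 9·1.

3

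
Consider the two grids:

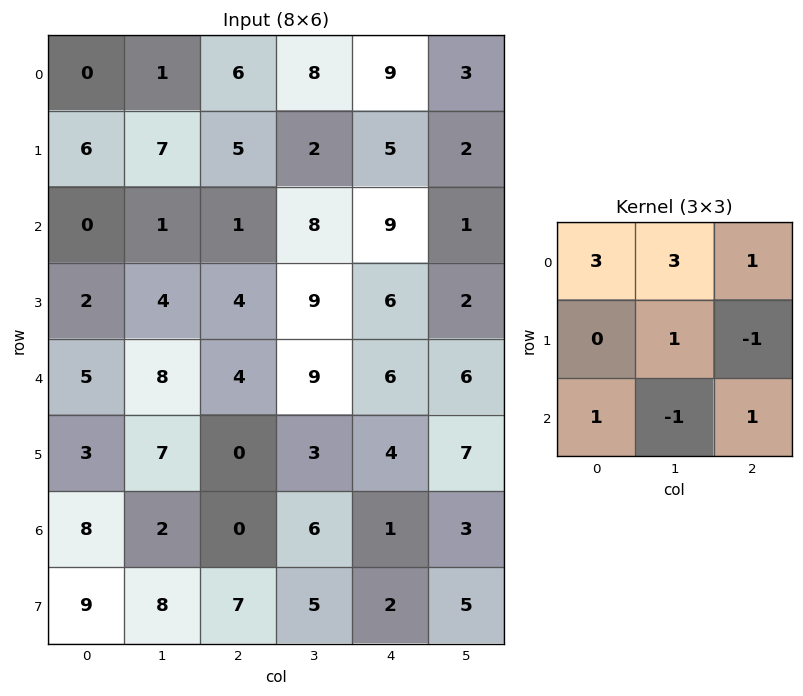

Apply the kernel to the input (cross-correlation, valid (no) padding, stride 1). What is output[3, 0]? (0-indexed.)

22

The receptive field on the input at this output position is [2 4 4 / 5 8 4 / 3 7 0]. Elementwise product with the kernel and sum: 2·3 + 4·3 + 4·1 + 8·1 + 4·-1 + 3·1 + 7·-1 + 0·1.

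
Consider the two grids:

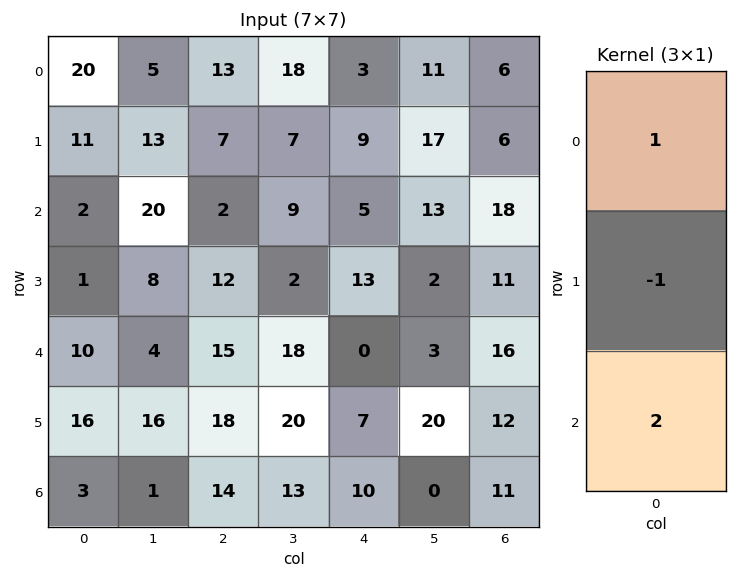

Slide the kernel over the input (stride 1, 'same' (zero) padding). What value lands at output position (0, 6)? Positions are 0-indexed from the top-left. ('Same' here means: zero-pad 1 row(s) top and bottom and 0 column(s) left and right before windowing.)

The receptive field on the zero-padded input at this output position is [0 / 6 / 6]. Elementwise product with the kernel and sum: 0·1 + 6·-1 + 6·2.

6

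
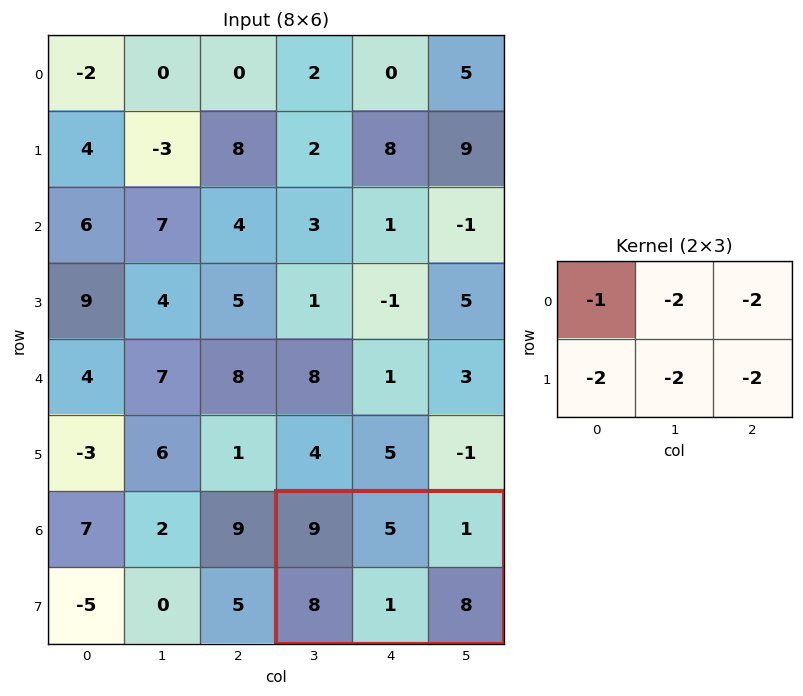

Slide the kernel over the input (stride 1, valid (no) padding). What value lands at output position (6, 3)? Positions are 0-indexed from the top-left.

The receptive field on the input at this output position is [9 5 1 / 8 1 8]. Elementwise product with the kernel and sum: 9·-1 + 5·-2 + 1·-2 + 8·-2 + 1·-2 + 8·-2.

-55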